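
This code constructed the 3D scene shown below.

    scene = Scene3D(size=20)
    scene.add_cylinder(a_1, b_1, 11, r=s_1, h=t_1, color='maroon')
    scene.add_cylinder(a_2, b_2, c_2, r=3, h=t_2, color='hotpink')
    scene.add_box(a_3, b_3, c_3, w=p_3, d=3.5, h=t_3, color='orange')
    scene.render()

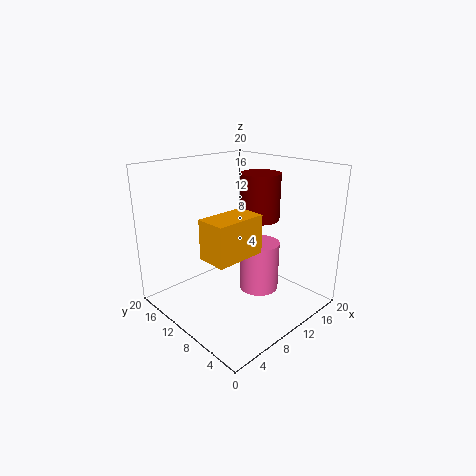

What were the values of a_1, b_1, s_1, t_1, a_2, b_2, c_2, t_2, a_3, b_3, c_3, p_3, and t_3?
a_1 = 16
b_1 = 11.5
s_1 = 3
t_1 = 7
a_2 = 14.5
b_2 = 10
c_2 = 0.5
t_2 = 7.5
a_3 = 0.5
b_3 = 2.5
c_3 = 11.5
p_3 = 6
t_3 = 4.5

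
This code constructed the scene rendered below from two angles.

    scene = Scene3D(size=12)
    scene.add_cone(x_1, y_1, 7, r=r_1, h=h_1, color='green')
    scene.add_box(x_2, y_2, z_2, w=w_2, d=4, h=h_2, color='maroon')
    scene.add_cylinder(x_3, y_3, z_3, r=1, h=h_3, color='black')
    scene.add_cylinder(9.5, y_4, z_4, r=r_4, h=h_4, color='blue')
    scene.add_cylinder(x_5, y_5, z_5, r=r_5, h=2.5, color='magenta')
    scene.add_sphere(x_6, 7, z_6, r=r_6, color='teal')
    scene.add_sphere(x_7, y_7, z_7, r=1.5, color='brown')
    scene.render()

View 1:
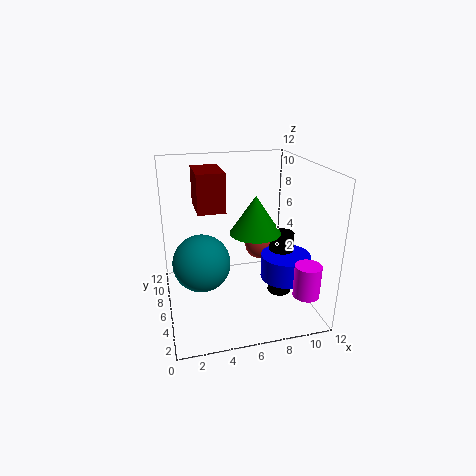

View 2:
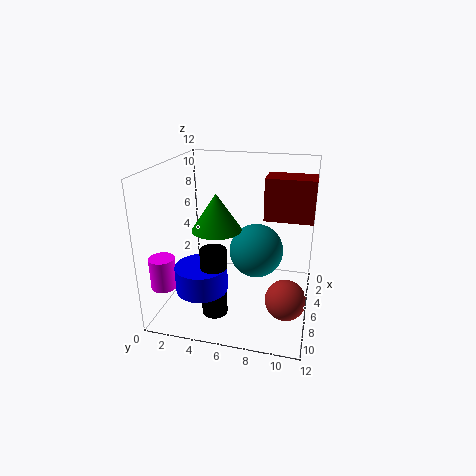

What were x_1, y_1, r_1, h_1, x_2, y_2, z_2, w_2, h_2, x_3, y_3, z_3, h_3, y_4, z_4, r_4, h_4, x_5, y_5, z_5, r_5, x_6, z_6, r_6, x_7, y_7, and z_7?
x_1 = 7, y_1 = 4.5, r_1 = 2, h_1 = 3, x_2 = 3, y_2 = 8, z_2 = 7.5, w_2 = 2.5, h_2 = 3.5, x_3 = 9.5, y_3 = 5, z_3 = 1, h_3 = 5.5, y_4 = 4, z_4 = 3, r_4 = 2, h_4 = 2, x_5 = 10, y_5 = 1, z_5 = 3, r_5 = 1, x_6 = 3, z_6 = 3.5, r_6 = 2.5, x_7 = 9.5, y_7 = 10.5, z_7 = 3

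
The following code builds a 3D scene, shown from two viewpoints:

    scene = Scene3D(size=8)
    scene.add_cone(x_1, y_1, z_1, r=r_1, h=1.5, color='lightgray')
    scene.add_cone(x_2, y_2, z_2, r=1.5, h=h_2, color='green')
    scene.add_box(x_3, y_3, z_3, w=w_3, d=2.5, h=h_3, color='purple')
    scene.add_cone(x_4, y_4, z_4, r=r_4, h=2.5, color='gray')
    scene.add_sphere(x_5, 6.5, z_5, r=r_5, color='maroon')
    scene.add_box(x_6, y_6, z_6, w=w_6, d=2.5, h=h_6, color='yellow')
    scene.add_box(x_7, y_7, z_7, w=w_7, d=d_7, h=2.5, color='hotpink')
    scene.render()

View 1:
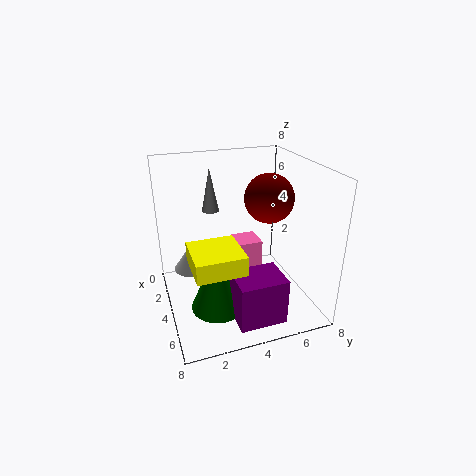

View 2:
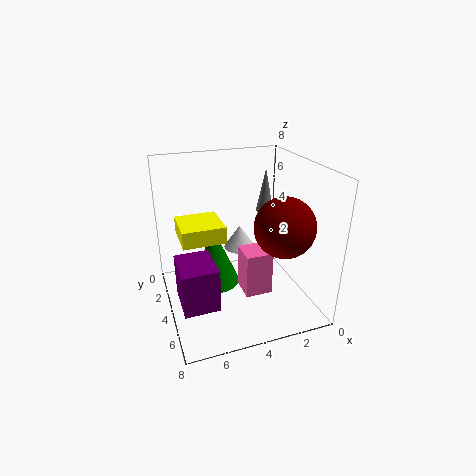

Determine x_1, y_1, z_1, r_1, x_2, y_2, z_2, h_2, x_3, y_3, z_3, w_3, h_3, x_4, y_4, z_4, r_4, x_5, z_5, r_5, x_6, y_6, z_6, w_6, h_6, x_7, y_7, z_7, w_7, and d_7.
x_1 = 3; y_1 = 1.5; z_1 = 2; r_1 = 1; x_2 = 5; y_2 = 2.5; z_2 = 0.5; h_2 = 3.5; x_3 = 5.5; y_3 = 3; z_3 = 0.5; w_3 = 2; h_3 = 2.5; x_4 = 2; y_4 = 3; z_4 = 5; r_4 = 0.5; x_5 = 2.5; z_5 = 5.5; r_5 = 1.5; x_6 = 4.5; y_6 = 1; z_6 = 3.5; w_6 = 2.5; h_6 = 1; x_7 = 2.5; y_7 = 4; z_7 = 1; w_7 = 1.5; d_7 = 1.5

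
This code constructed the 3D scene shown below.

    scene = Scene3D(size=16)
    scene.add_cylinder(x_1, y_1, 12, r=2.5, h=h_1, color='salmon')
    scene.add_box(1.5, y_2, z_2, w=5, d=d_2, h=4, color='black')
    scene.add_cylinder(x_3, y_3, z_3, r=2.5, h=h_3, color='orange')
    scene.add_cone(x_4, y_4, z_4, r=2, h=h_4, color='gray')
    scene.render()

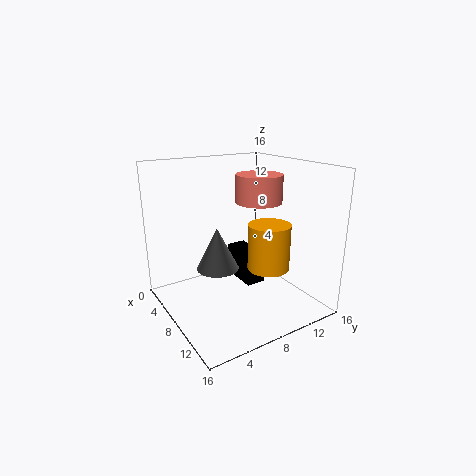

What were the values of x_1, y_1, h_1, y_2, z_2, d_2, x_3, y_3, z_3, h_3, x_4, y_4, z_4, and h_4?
x_1 = 9, y_1 = 10, h_1 = 3, y_2 = 10.5, z_2 = 0.5, d_2 = 2.5, x_3 = 8.5, y_3 = 12, z_3 = 3.5, h_3 = 5.5, x_4 = 11.5, y_4 = 3.5, z_4 = 7, h_4 = 4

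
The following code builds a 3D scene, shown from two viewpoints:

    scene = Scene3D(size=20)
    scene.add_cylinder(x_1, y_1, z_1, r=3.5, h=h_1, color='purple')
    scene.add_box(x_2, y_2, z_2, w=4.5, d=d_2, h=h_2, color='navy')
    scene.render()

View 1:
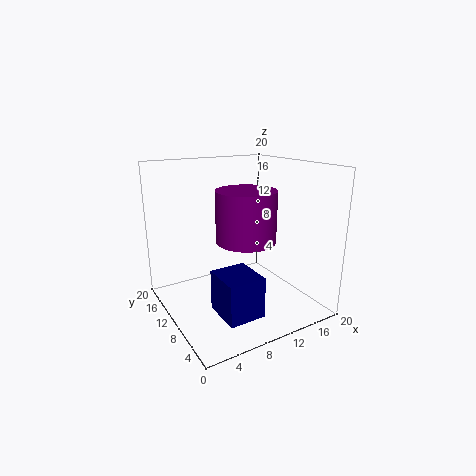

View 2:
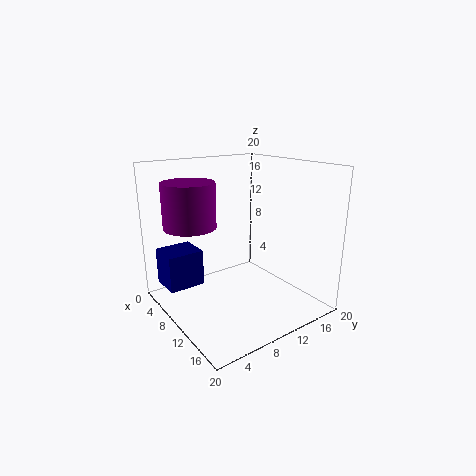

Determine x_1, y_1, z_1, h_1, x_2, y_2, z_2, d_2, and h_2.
x_1 = 7.5
y_1 = 4
z_1 = 12
h_1 = 6
x_2 = 3.5
y_2 = 0.5
z_2 = 3.5
d_2 = 5
h_2 = 5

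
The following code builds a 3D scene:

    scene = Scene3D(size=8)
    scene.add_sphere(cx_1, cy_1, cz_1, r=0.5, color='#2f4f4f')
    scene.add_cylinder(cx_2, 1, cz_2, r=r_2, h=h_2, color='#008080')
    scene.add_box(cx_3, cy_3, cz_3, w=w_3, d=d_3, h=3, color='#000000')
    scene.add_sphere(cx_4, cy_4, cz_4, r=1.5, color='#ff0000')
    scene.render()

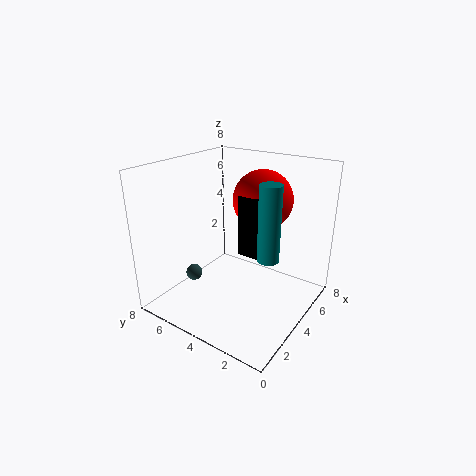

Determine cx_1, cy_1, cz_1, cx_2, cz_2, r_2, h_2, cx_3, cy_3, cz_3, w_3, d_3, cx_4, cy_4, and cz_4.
cx_1 = 3.5, cy_1 = 7, cz_1 = 1, cx_2 = 2, cz_2 = 4.5, r_2 = 0.5, h_2 = 3.5, cx_3 = 2.5, cy_3 = 1.5, cz_3 = 4, w_3 = 1.5, d_3 = 1.5, cx_4 = 4, cy_4 = 2.5, cz_4 = 6.5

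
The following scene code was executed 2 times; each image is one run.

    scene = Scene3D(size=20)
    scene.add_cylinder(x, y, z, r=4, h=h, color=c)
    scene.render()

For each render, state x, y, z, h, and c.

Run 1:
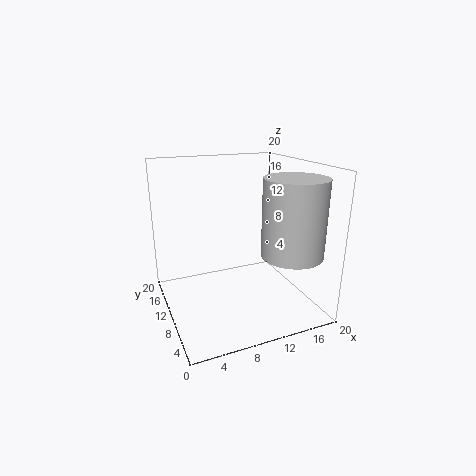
x = 15, y = 4, z = 9, h = 10, c = 'lightgray'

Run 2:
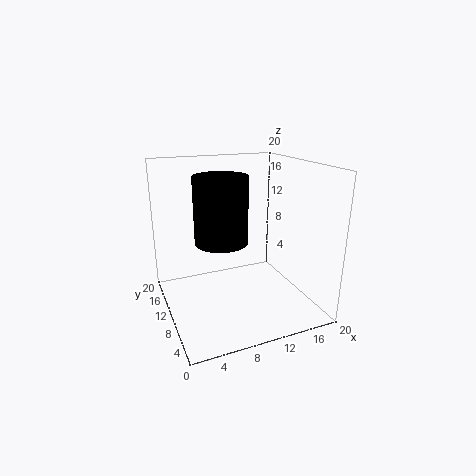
x = 9, y = 14, z = 8, h = 10, c = 'black'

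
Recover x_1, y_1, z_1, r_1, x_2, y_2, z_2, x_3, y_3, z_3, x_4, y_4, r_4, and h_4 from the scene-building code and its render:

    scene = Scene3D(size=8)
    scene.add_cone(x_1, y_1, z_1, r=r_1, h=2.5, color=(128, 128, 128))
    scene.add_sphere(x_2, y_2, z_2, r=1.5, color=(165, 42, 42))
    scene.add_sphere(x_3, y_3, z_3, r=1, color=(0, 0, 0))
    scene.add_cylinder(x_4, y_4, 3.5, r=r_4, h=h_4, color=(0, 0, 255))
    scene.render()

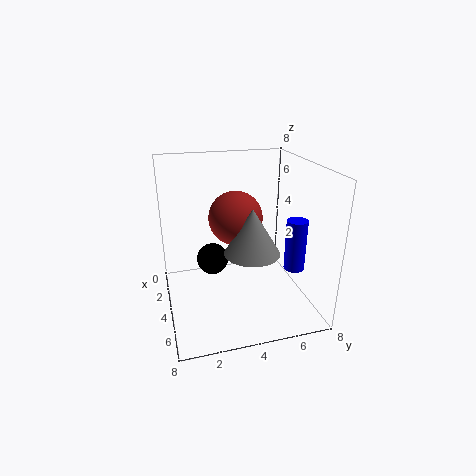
x_1 = 5
y_1 = 4.5
z_1 = 3.5
r_1 = 1.5
x_2 = 3.5
y_2 = 4
z_2 = 5
x_3 = 1.5
y_3 = 3
z_3 = 1.5
x_4 = 7
y_4 = 6
r_4 = 0.5
h_4 = 2.5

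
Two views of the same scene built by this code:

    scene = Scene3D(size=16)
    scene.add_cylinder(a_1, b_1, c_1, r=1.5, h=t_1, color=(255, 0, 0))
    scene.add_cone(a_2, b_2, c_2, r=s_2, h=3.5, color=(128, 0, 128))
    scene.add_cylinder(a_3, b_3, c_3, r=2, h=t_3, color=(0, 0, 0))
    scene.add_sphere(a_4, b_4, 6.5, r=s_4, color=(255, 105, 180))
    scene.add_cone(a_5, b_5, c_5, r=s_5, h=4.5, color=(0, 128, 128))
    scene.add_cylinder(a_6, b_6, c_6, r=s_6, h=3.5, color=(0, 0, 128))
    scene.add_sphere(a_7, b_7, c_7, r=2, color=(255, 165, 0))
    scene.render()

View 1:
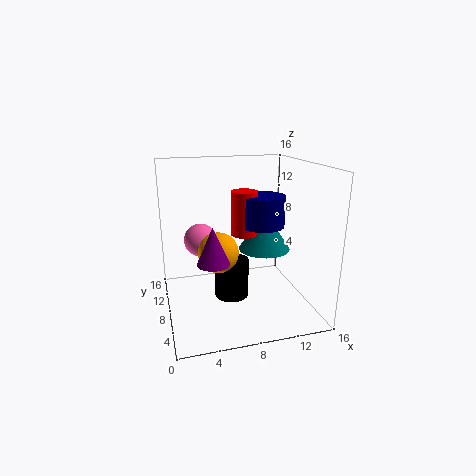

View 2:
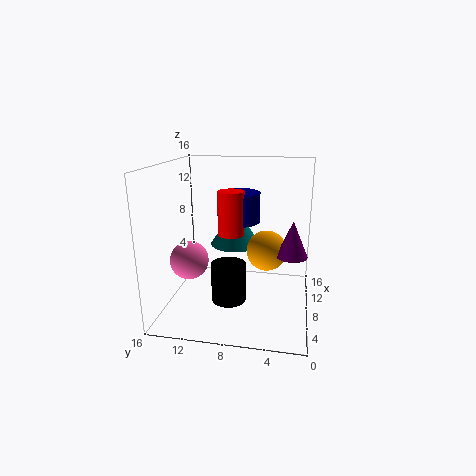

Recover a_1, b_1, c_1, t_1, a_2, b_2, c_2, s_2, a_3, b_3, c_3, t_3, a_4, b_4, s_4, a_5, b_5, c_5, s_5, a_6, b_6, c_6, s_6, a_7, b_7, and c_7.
a_1 = 9; b_1 = 9; c_1 = 8; t_1 = 5; a_2 = 4; b_2 = 2; c_2 = 8; s_2 = 1.5; a_3 = 7.5; b_3 = 9; c_3 = 0.5; t_3 = 4.5; a_4 = 4.5; b_4 = 12.5; s_4 = 2; a_5 = 11.5; b_5 = 9; c_5 = 6; s_5 = 3; a_6 = 11; b_6 = 8.5; c_6 = 9; s_6 = 2.5; a_7 = 5; b_7 = 4.5; c_7 = 8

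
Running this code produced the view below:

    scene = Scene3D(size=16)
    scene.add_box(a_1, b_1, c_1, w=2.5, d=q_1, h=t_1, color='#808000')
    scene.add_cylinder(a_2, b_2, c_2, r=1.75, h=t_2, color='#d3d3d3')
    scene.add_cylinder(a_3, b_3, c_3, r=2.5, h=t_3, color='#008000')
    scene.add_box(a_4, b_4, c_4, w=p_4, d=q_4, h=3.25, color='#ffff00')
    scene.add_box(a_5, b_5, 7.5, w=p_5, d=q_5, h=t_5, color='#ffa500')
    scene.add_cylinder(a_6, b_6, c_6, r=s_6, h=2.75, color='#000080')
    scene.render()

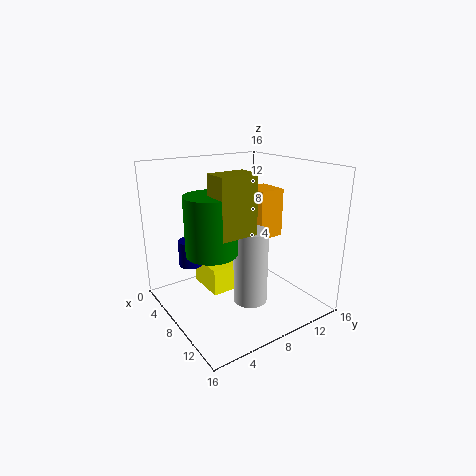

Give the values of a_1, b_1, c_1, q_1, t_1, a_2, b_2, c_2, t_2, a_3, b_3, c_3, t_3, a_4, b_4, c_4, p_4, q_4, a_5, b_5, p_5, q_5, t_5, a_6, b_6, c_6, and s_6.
a_1 = 10.5, b_1 = 3, c_1 = 10.25, q_1 = 3.75, t_1 = 5.75, a_2 = 11.75, b_2 = 7, c_2 = 2.5, t_2 = 7.75, a_3 = 10.5, b_3 = 3.25, c_3 = 8.25, t_3 = 5.75, a_4 = 1, b_4 = 6, c_4 = 0.25, p_4 = 5, q_4 = 4.5, a_5 = 5.5, b_5 = 10.5, p_5 = 3.5, q_5 = 3, t_5 = 5.5, a_6 = 6.75, b_6 = 2.75, c_6 = 5.75, s_6 = 1.25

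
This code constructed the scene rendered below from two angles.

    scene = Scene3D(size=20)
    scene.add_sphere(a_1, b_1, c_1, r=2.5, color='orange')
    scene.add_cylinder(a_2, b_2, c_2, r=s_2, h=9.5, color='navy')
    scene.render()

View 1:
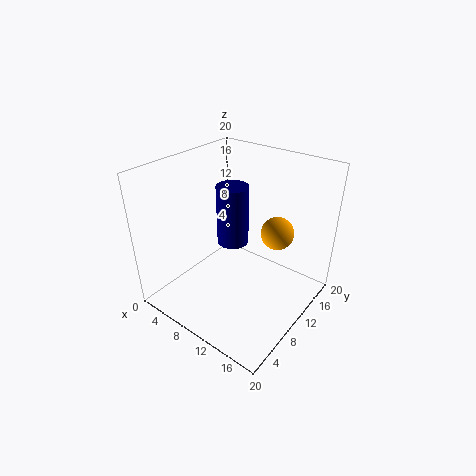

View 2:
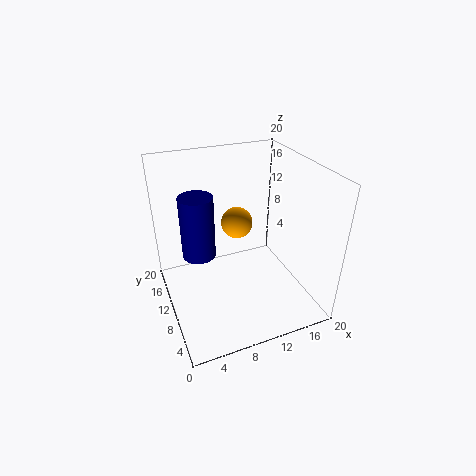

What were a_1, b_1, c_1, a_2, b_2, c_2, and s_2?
a_1 = 12.5, b_1 = 16.5, c_1 = 8.5, a_2 = 5.5, b_2 = 14.5, c_2 = 5.5, s_2 = 2.5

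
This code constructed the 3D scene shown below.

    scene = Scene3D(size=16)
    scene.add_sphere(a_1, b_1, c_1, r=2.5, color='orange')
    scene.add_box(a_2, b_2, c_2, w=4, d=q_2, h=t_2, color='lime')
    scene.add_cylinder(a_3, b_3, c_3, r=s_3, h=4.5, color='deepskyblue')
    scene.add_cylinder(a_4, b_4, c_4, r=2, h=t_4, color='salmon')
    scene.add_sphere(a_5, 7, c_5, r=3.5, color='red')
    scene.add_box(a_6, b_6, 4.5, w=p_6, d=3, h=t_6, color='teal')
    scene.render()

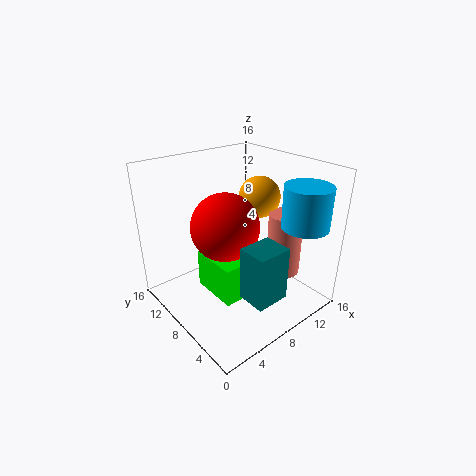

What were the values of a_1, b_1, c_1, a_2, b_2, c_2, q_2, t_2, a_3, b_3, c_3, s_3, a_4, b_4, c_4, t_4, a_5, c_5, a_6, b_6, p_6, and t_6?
a_1 = 13, b_1 = 10, c_1 = 11, a_2 = 3, b_2 = 3.5, c_2 = 4, q_2 = 5, t_2 = 4, a_3 = 12.5, b_3 = 2.5, c_3 = 10, s_3 = 2.5, a_4 = 13.5, b_4 = 6, c_4 = 2.5, t_4 = 7.5, a_5 = 5.5, c_5 = 10.5, a_6 = 4.5, b_6 = 0.5, p_6 = 3.5, t_6 = 5.5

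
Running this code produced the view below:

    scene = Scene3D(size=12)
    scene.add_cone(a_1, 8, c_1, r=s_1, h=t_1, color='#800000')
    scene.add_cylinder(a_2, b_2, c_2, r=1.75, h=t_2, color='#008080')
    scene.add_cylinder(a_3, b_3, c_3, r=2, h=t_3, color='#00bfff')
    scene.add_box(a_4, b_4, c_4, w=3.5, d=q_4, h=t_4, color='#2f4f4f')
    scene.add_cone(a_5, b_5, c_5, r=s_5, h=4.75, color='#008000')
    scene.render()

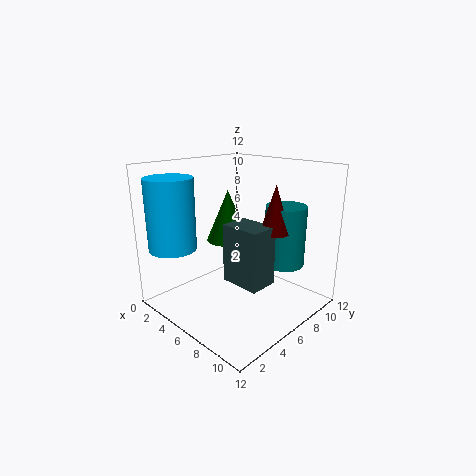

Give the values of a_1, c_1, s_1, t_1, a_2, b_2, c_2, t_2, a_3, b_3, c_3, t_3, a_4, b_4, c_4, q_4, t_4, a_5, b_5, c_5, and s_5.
a_1 = 8.25
c_1 = 6.5
s_1 = 1.25
t_1 = 4
a_2 = 8.25
b_2 = 9.5
c_2 = 3.25
t_2 = 5.25
a_3 = 2
b_3 = 2.25
c_3 = 5
t_3 = 6
a_4 = 5.25
b_4 = 5
c_4 = 2.25
q_4 = 2.5
t_4 = 5
a_5 = 2.75
b_5 = 8
c_5 = 4.5
s_5 = 2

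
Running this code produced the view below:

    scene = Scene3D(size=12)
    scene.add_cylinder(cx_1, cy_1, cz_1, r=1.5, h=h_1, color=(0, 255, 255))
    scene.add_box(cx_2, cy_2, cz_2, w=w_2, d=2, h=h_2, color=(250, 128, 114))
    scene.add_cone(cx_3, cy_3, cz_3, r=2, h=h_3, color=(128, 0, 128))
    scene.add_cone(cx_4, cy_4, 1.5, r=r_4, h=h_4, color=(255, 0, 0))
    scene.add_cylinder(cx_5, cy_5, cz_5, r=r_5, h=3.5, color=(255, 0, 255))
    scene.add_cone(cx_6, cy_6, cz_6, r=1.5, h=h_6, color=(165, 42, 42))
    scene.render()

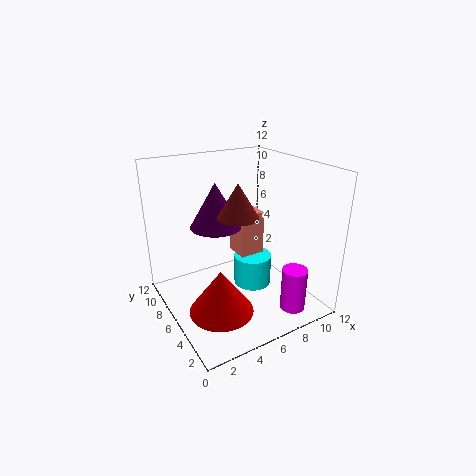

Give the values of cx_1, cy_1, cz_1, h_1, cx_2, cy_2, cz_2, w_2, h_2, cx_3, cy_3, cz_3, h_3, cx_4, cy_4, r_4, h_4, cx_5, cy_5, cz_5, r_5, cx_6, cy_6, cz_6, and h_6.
cx_1 = 6.5
cy_1 = 4.5
cz_1 = 2.5
h_1 = 2.5
cx_2 = 5.5
cy_2 = 4.5
cz_2 = 5
w_2 = 2
h_2 = 3.5
cx_3 = 4
cy_3 = 6
cz_3 = 7.5
h_3 = 3.5
cx_4 = 3
cy_4 = 3.5
r_4 = 2.5
h_4 = 3.5
cx_5 = 8.5
cy_5 = 1.5
cz_5 = 1
r_5 = 1
cx_6 = 4.5
cy_6 = 3.5
cz_6 = 9
h_6 = 2.5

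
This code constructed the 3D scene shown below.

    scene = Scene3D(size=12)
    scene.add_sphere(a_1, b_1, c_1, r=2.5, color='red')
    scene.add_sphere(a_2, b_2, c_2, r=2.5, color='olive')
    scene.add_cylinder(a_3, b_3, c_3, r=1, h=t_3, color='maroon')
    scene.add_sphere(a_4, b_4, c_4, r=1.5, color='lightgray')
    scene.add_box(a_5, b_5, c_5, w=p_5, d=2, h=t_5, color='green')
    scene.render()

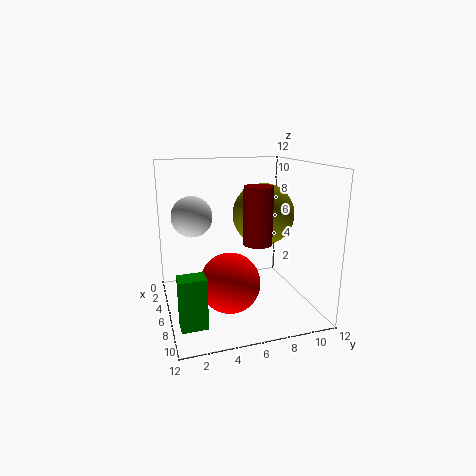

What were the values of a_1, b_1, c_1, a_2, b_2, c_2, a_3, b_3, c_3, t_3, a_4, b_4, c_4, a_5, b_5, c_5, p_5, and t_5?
a_1 = 7, b_1 = 5, c_1 = 2.5, a_2 = 6.5, b_2 = 8, c_2 = 8, a_3 = 10.5, b_3 = 6, c_3 = 7, t_3 = 4, a_4 = 7.5, b_4 = 2, c_4 = 8.5, a_5 = 8.5, b_5 = 0.5, c_5 = 0.5, p_5 = 1.5, t_5 = 4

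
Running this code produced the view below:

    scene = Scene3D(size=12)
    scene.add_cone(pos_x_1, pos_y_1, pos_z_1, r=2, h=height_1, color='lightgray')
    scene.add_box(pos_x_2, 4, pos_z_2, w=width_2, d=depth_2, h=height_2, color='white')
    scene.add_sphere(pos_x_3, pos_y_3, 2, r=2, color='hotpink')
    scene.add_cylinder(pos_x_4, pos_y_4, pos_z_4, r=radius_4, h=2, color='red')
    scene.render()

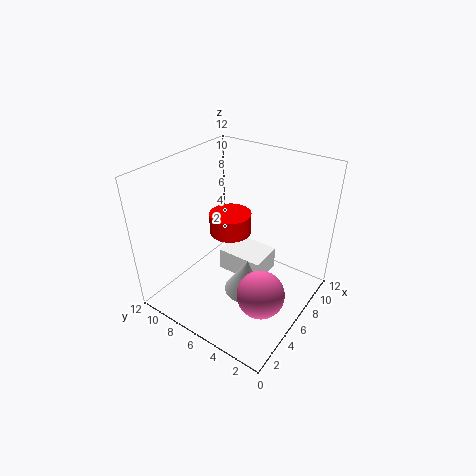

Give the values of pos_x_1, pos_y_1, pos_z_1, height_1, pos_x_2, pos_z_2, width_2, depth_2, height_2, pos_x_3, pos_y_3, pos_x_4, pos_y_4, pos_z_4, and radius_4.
pos_x_1 = 6; pos_y_1 = 5; pos_z_1 = 1; height_1 = 3; pos_x_2 = 6; pos_z_2 = 2; width_2 = 3; depth_2 = 4; height_2 = 2; pos_x_3 = 5; pos_y_3 = 3; pos_x_4 = 9; pos_y_4 = 9; pos_z_4 = 4; radius_4 = 2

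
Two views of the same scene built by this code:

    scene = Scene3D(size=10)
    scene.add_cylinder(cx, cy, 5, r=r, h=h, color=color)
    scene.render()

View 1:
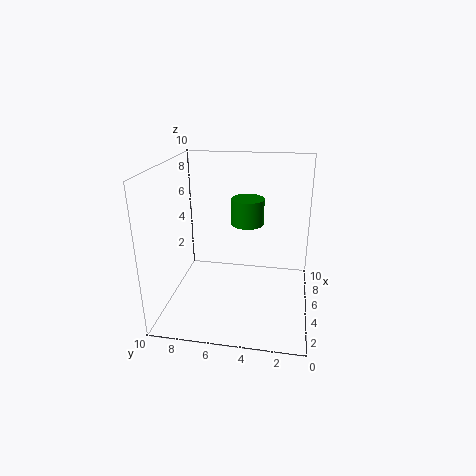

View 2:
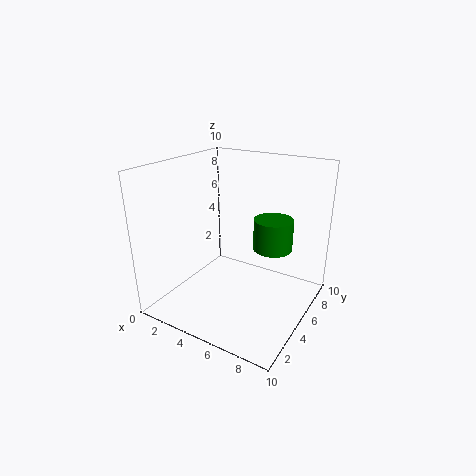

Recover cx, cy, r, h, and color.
cx = 7.75; cy = 4.75; r = 1.25; h = 2; color = 'green'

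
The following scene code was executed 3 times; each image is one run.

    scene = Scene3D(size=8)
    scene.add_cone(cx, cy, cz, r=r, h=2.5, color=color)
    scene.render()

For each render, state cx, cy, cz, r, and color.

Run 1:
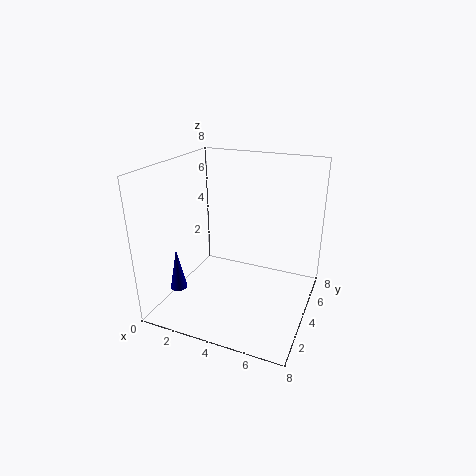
cx = 0.5
cy = 3
cz = 0.5
r = 0.5
color = 'navy'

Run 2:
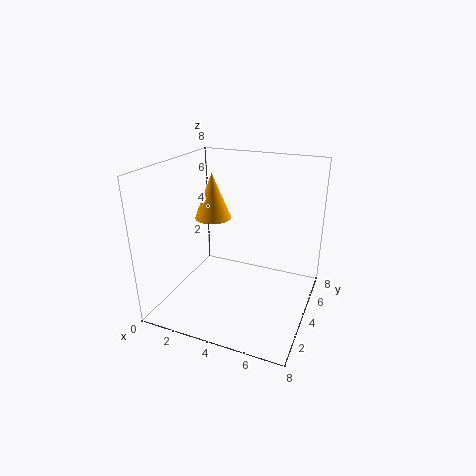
cx = 2.5
cy = 4
cz = 5
r = 1
color = 'orange'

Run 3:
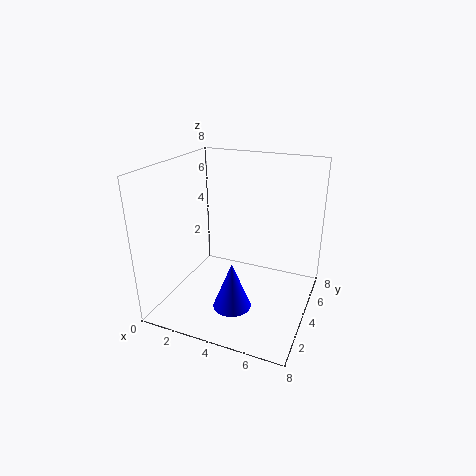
cx = 4.5
cy = 2
cz = 1
r = 1
color = 'blue'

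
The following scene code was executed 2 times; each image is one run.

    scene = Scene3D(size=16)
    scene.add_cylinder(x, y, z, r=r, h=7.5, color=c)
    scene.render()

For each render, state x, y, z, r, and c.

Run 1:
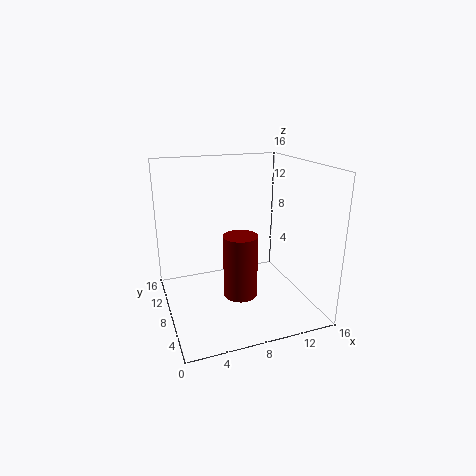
x = 8.5; y = 8.5; z = 0.5; r = 2; c = 'maroon'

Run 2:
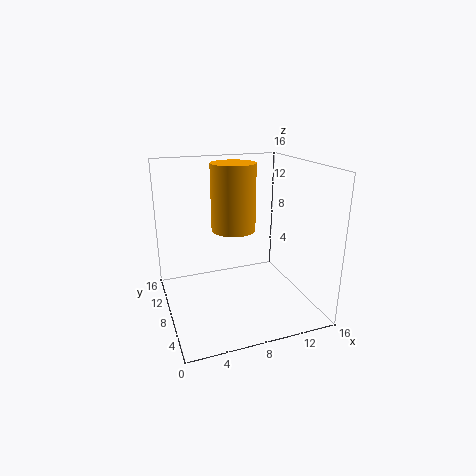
x = 8; y = 9.5; z = 8.5; r = 2.5; c = 'orange'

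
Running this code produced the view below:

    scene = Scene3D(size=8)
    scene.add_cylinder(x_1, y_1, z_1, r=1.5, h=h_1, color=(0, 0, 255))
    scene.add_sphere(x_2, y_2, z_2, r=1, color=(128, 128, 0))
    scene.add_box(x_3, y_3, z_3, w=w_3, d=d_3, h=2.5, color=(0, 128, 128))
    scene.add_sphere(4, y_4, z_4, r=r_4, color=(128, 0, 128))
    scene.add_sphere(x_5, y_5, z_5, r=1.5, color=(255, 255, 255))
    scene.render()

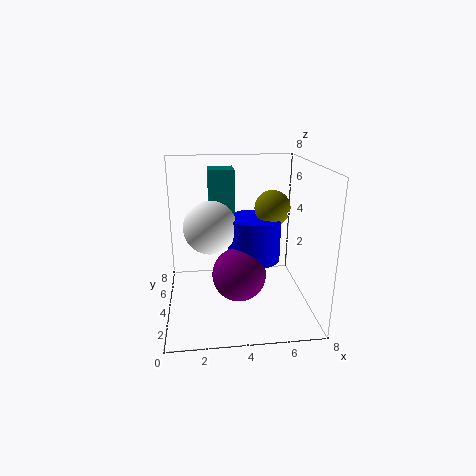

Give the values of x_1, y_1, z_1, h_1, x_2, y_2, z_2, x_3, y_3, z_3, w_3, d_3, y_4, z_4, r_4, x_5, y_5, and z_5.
x_1 = 5
y_1 = 4.5
z_1 = 2.5
h_1 = 2.5
x_2 = 6
y_2 = 4.5
z_2 = 5.5
x_3 = 2.5
y_3 = 5.5
z_3 = 5
w_3 = 1.5
d_3 = 1.5
y_4 = 3.5
z_4 = 2
r_4 = 1.5
x_5 = 2.5
y_5 = 4.5
z_5 = 4.5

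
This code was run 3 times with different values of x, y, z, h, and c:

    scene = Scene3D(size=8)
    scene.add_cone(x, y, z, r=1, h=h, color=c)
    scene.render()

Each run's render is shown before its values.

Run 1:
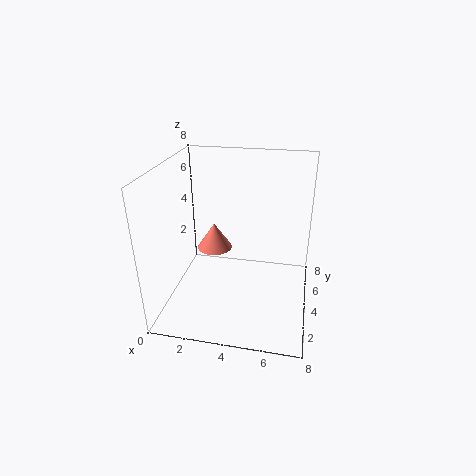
x = 2.5
y = 4.5
z = 3
h = 1.5
c = 'salmon'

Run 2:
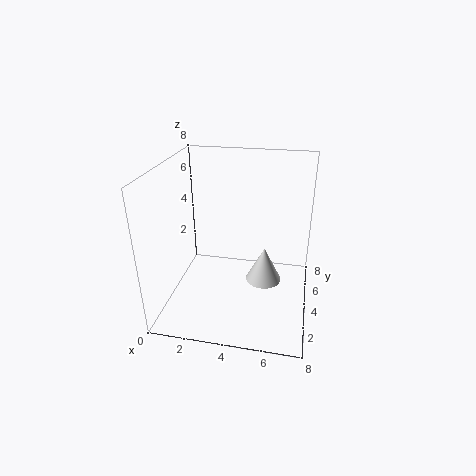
x = 5.5
y = 4
z = 1.5
h = 2
c = 'lightgray'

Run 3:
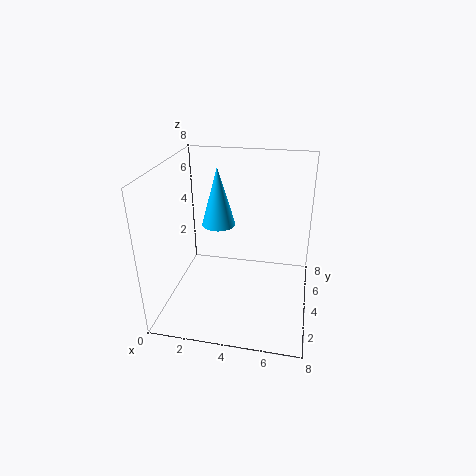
x = 2.5
y = 5.5
z = 4
h = 3.5
c = 'deepskyblue'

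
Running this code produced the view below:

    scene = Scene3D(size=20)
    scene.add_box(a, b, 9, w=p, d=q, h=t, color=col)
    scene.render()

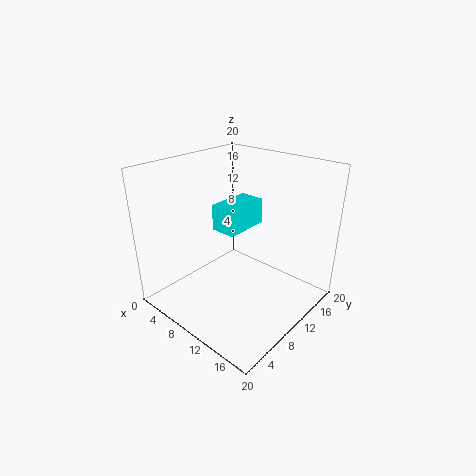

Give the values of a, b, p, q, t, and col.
a = 4; b = 11; p = 4; q = 7; t = 4; col = 'cyan'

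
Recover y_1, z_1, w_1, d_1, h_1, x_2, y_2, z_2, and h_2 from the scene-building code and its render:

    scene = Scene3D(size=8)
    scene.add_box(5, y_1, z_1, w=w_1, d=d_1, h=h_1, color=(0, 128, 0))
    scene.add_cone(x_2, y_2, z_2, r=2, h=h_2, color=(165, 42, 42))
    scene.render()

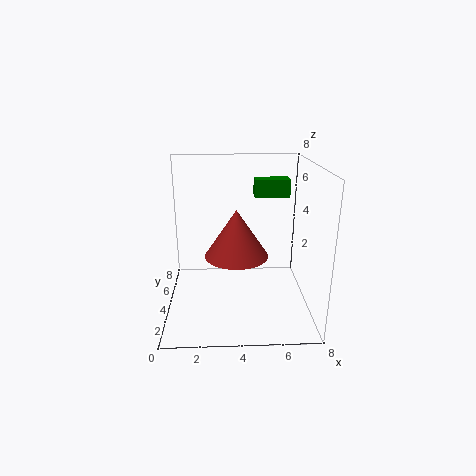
y_1 = 5, z_1 = 6, w_1 = 2, d_1 = 1, h_1 = 1, x_2 = 4, y_2 = 6, z_2 = 2, h_2 = 3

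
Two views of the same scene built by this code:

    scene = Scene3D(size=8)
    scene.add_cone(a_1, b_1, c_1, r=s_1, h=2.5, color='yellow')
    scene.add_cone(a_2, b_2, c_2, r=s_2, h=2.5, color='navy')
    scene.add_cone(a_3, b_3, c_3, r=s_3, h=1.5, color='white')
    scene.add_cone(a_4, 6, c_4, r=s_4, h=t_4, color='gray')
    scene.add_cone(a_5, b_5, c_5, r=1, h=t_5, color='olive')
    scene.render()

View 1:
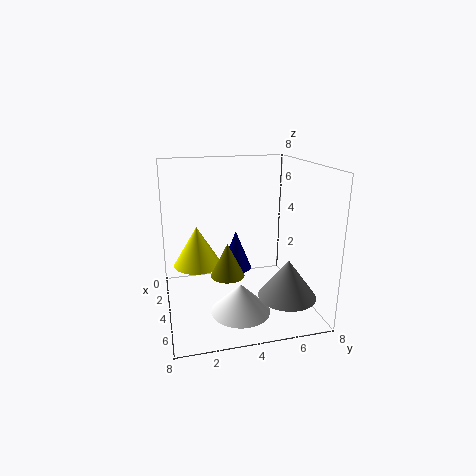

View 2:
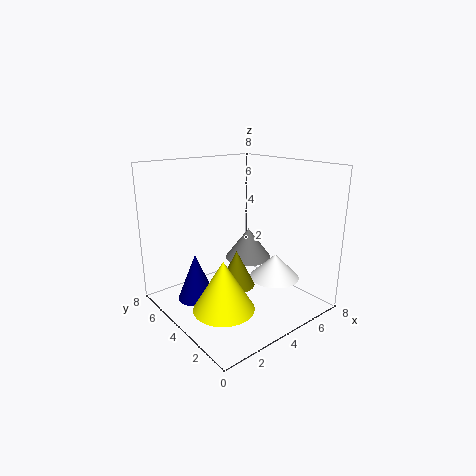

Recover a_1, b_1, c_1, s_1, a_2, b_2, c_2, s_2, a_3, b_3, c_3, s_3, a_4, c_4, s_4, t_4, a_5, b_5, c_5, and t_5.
a_1 = 1.5, b_1 = 2, c_1 = 1.5, s_1 = 1.5, a_2 = 1.5, b_2 = 4.5, c_2 = 1, s_2 = 1, a_3 = 6.5, b_3 = 3.5, c_3 = 1, s_3 = 1.5, a_4 = 6.5, c_4 = 1.5, s_4 = 1.5, t_4 = 2, a_5 = 3.5, b_5 = 3.5, c_5 = 1.5, t_5 = 2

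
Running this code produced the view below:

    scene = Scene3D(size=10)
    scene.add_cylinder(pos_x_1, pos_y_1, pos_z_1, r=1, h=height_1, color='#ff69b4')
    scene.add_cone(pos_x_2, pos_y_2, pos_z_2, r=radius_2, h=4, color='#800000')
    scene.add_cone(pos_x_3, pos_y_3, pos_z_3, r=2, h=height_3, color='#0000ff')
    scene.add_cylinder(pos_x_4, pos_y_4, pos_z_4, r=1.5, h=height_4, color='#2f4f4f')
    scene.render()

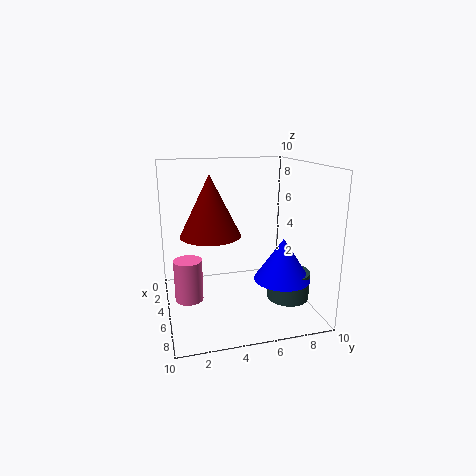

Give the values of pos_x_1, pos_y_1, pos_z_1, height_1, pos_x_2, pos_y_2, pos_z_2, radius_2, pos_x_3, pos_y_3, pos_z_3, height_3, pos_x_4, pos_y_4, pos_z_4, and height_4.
pos_x_1 = 4.5
pos_y_1 = 1.5
pos_z_1 = 0.5
height_1 = 3
pos_x_2 = 5.5
pos_y_2 = 3
pos_z_2 = 5.5
radius_2 = 2
pos_x_3 = 6
pos_y_3 = 8
pos_z_3 = 2
height_3 = 3
pos_x_4 = 6
pos_y_4 = 8.5
pos_z_4 = 0.5
height_4 = 2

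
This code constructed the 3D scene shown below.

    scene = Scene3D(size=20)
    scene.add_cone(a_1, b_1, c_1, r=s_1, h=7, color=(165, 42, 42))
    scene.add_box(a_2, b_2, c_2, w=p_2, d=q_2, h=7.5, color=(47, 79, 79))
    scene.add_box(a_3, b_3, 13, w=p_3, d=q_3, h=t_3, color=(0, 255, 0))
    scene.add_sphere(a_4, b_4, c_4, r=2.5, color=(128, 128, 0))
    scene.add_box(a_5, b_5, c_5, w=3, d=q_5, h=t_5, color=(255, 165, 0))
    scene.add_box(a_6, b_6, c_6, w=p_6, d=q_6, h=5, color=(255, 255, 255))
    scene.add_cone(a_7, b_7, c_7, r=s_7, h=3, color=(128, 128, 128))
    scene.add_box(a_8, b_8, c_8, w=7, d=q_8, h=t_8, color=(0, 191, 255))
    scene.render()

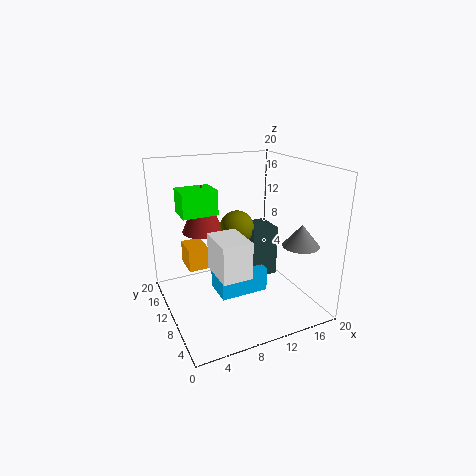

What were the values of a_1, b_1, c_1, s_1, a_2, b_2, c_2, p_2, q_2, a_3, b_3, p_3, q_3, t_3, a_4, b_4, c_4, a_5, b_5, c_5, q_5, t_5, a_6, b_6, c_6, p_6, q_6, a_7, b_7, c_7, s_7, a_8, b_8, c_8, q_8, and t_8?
a_1 = 6.5; b_1 = 14.5; c_1 = 10; s_1 = 3; a_2 = 12.5; b_2 = 10; c_2 = 3; p_2 = 4; q_2 = 4.5; a_3 = 3; b_3 = 12; p_3 = 5; q_3 = 4; t_3 = 3.5; a_4 = 11; b_4 = 12.5; c_4 = 10.5; a_5 = 4; b_5 = 14; c_5 = 4; q_5 = 4; t_5 = 3.5; a_6 = 5.5; b_6 = 4.5; c_6 = 6.5; p_6 = 4; q_6 = 5.5; a_7 = 17; b_7 = 5; c_7 = 9.5; s_7 = 2.5; a_8 = 7; b_8 = 8.5; c_8 = 1.5; q_8 = 4.5; t_8 = 3.5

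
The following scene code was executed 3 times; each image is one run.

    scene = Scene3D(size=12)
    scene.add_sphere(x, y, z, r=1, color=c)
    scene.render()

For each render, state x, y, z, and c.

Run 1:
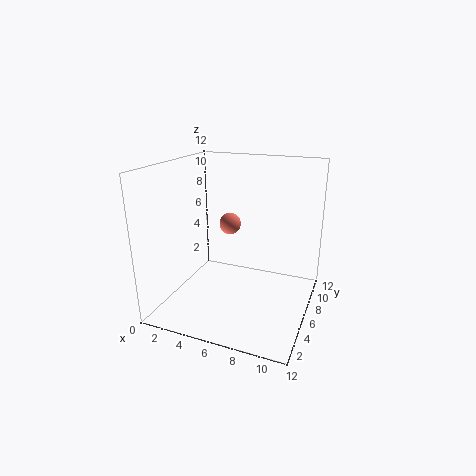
x = 4; y = 9; z = 6; c = 'salmon'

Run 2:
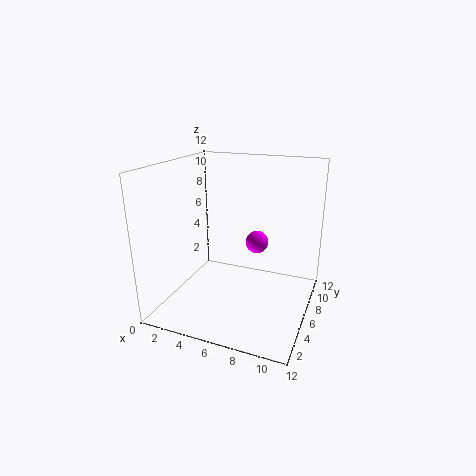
x = 7; y = 8; z = 5; c = 'magenta'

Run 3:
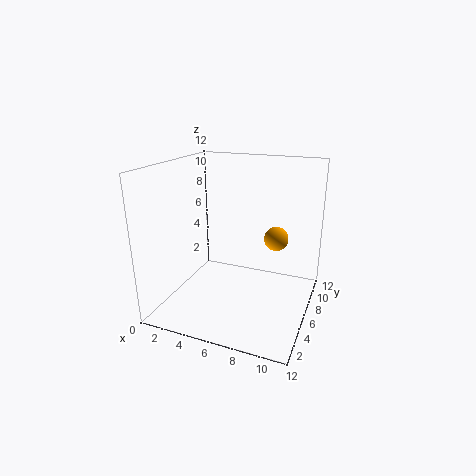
x = 9; y = 7; z = 6; c = 'orange'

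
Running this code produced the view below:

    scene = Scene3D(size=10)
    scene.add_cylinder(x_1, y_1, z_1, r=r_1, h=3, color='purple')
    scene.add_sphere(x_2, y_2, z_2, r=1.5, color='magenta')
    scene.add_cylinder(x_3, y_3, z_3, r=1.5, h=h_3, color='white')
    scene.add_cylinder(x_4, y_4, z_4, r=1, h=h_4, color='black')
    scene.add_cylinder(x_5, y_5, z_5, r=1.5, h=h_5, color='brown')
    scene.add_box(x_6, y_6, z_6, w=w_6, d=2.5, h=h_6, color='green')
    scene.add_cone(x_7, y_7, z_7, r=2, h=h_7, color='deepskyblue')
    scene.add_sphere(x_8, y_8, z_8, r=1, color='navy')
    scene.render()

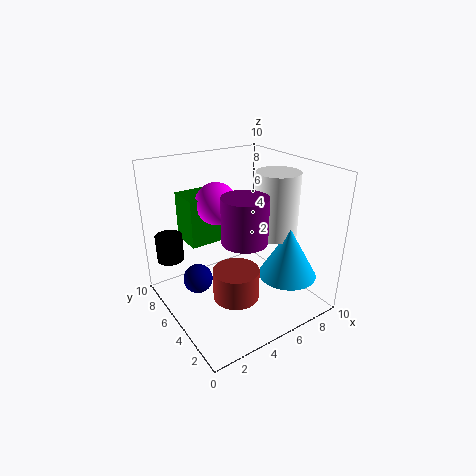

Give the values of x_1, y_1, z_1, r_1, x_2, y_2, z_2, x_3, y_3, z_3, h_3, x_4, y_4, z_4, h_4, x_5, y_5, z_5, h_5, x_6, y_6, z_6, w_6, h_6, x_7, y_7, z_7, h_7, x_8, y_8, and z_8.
x_1 = 4.5; y_1 = 3.5; z_1 = 5.5; r_1 = 1.5; x_2 = 4.5; y_2 = 7; z_2 = 7; x_3 = 7.5; y_3 = 4; z_3 = 5; h_3 = 4.5; x_4 = 1.5; y_4 = 9; z_4 = 2.5; h_4 = 2; x_5 = 3.5; y_5 = 3; z_5 = 2; h_5 = 2; x_6 = 2.5; y_6 = 7; z_6 = 4; w_6 = 3.5; h_6 = 3.5; x_7 = 7.5; y_7 = 2.5; z_7 = 2.5; h_7 = 3.5; x_8 = 2; y_8 = 5.5; z_8 = 2.5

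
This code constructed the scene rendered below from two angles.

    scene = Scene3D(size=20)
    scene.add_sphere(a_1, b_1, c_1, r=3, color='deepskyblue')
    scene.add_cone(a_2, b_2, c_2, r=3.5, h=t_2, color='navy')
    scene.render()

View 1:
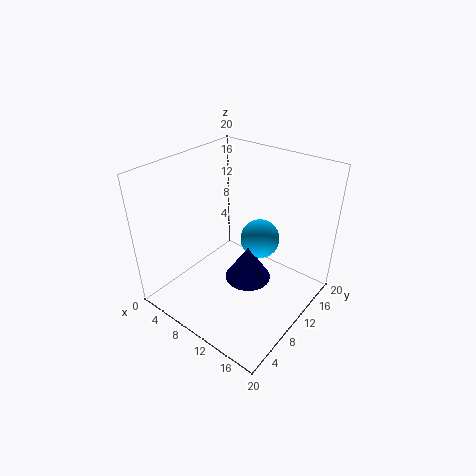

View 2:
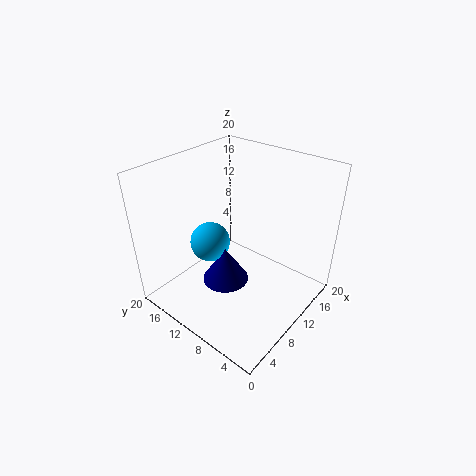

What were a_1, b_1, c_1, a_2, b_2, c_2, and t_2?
a_1 = 10, b_1 = 15.5, c_1 = 7, a_2 = 10, b_2 = 12.5, c_2 = 1.5, t_2 = 5.5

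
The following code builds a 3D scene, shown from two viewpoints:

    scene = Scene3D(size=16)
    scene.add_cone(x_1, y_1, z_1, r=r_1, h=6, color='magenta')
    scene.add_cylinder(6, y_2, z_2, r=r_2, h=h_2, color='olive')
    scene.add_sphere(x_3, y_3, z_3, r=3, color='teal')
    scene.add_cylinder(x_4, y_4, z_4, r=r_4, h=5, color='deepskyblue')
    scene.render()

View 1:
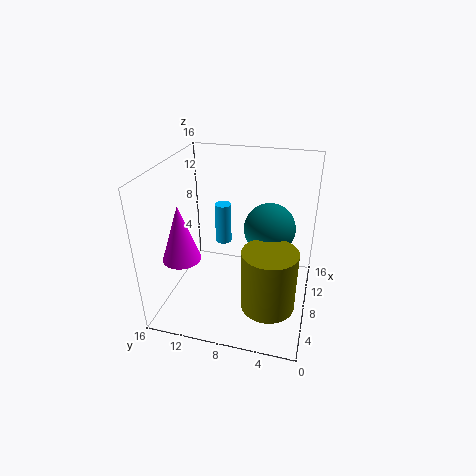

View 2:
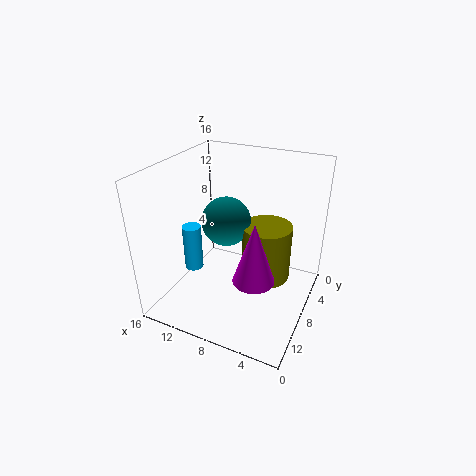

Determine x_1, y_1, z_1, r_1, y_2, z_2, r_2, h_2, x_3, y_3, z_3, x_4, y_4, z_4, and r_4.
x_1 = 4
y_1 = 13
z_1 = 7
r_1 = 2
y_2 = 4
z_2 = 1
r_2 = 3
h_2 = 7
x_3 = 11
y_3 = 5
z_3 = 8
x_4 = 12
y_4 = 11
z_4 = 5
r_4 = 1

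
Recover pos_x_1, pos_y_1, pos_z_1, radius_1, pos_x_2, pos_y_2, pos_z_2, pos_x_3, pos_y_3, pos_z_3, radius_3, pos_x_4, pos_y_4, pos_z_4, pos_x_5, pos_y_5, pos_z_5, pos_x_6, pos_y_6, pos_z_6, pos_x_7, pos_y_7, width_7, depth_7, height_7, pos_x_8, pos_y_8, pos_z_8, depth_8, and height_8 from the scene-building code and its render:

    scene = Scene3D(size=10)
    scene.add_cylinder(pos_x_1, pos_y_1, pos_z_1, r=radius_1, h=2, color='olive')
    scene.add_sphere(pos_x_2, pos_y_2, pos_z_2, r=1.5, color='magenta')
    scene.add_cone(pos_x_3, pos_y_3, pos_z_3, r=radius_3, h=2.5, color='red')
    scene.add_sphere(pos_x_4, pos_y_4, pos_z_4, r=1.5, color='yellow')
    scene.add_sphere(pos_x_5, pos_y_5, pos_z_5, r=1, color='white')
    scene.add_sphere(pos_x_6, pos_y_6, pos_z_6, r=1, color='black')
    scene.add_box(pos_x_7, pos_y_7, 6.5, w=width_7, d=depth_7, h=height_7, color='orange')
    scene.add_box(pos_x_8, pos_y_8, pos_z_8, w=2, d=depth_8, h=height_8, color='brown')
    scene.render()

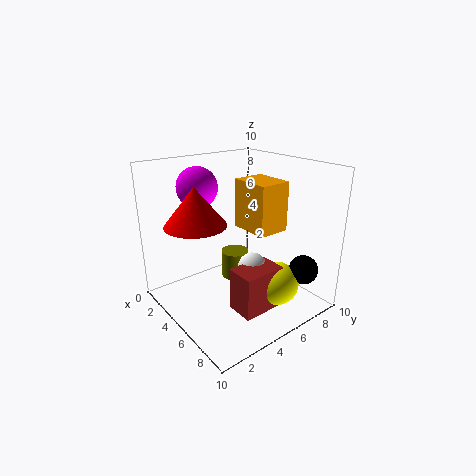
pos_x_1 = 4
pos_y_1 = 5.5
pos_z_1 = 1.5
radius_1 = 1
pos_x_2 = 1.5
pos_y_2 = 4
pos_z_2 = 8
pos_x_3 = 4.5
pos_y_3 = 2
pos_z_3 = 6.5
radius_3 = 2
pos_x_4 = 7.5
pos_y_4 = 6.5
pos_z_4 = 2
pos_x_5 = 6
pos_y_5 = 5.5
pos_z_5 = 3
pos_x_6 = 8.5
pos_y_6 = 8
pos_z_6 = 3
pos_x_7 = 6
pos_y_7 = 4
width_7 = 2.5
depth_7 = 2
height_7 = 3
pos_x_8 = 6
pos_y_8 = 3.5
pos_z_8 = 0.5
depth_8 = 3
height_8 = 3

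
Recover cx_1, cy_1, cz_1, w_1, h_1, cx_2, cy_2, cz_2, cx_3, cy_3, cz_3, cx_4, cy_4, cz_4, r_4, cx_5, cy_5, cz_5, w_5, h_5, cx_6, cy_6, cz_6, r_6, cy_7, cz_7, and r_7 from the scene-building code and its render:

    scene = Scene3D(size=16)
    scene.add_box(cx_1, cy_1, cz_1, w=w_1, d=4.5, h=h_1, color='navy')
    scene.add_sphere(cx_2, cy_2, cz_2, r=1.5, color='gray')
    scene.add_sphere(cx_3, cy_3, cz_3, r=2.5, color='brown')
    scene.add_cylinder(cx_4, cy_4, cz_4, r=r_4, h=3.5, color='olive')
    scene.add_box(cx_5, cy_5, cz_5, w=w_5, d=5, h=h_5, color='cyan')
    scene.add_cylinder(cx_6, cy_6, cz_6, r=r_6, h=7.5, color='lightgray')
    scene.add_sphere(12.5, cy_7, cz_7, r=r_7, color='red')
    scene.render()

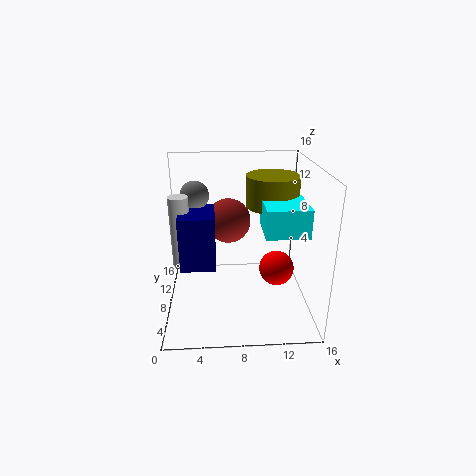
cx_1 = 2; cy_1 = 3.5; cz_1 = 6.5; w_1 = 3.5; h_1 = 5.5; cx_2 = 3.5; cy_2 = 8; cz_2 = 13; cx_3 = 7; cy_3 = 9.5; cz_3 = 9.5; cx_4 = 12; cy_4 = 10; cz_4 = 11; r_4 = 3; cx_5 = 10.5; cy_5 = 4; cz_5 = 9.5; w_5 = 4.5; h_5 = 3; cx_6 = 2; cy_6 = 6; cz_6 = 6; r_6 = 1; cy_7 = 8; cz_7 = 4; r_7 = 2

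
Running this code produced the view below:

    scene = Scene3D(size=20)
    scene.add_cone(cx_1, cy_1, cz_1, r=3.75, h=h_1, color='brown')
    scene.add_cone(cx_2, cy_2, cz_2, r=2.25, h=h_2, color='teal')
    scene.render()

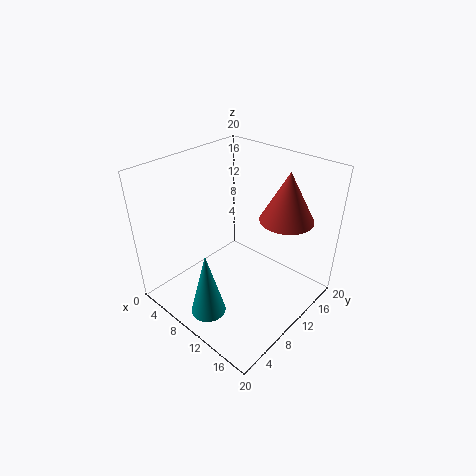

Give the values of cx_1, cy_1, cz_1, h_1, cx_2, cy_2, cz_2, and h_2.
cx_1 = 14.25; cy_1 = 15.25; cz_1 = 12.25; h_1 = 7; cx_2 = 11.5; cy_2 = 2.5; cz_2 = 3; h_2 = 8.75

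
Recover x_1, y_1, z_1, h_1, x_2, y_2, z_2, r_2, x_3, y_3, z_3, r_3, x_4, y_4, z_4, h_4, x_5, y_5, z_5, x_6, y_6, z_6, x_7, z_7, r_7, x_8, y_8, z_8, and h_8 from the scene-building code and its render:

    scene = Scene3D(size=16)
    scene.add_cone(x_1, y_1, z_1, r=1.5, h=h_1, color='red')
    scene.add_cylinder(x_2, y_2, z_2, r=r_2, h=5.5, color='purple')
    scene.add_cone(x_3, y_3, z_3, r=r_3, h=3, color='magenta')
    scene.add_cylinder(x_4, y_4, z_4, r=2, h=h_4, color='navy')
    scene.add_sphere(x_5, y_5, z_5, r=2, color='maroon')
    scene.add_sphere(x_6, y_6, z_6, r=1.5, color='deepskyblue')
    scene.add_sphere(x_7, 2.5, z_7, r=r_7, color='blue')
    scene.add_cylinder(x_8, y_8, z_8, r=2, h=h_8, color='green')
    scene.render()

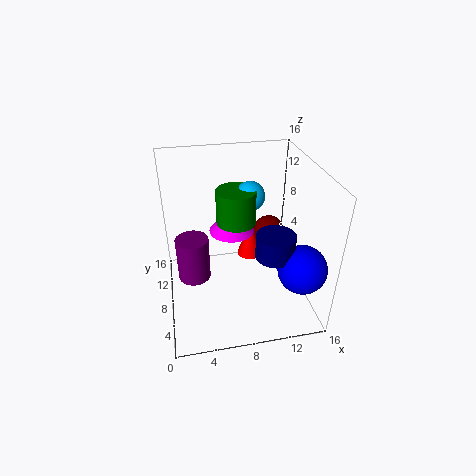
x_1 = 10, y_1 = 10.5, z_1 = 4, h_1 = 4.5, x_2 = 3, y_2 = 11, z_2 = 1, r_2 = 2, x_3 = 7.5, y_3 = 9, z_3 = 8.5, r_3 = 2.5, x_4 = 11, y_4 = 4, z_4 = 8, h_4 = 2.5, x_5 = 13, y_5 = 12.5, z_5 = 5.5, x_6 = 9, y_6 = 7, z_6 = 13.5, x_7 = 13.5, z_7 = 7, r_7 = 2.5, x_8 = 7.5, y_8 = 6.5, z_8 = 11, h_8 = 3.5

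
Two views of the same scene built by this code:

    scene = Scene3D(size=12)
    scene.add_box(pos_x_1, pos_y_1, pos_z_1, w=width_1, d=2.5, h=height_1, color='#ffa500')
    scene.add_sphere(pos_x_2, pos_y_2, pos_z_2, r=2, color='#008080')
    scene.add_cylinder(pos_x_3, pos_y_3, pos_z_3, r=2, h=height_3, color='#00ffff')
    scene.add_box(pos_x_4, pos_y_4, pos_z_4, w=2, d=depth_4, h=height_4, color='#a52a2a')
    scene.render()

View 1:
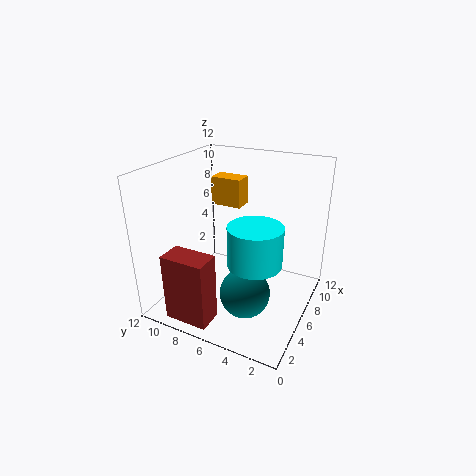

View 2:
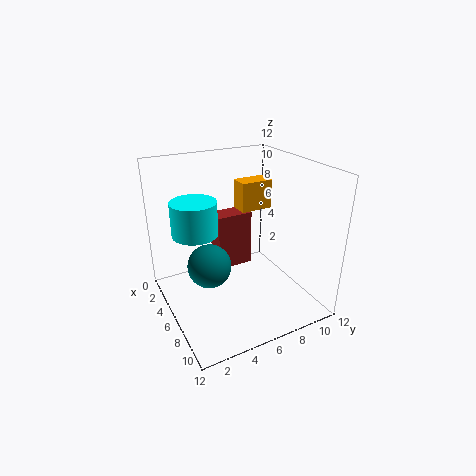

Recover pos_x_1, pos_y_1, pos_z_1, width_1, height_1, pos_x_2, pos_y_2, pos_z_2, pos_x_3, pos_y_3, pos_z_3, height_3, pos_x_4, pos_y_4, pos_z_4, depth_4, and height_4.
pos_x_1 = 5.75; pos_y_1 = 5.75; pos_z_1 = 8.75; width_1 = 1.5; height_1 = 2.25; pos_x_2 = 3.75; pos_y_2 = 4.25; pos_z_2 = 2.5; pos_x_3 = 3.25; pos_y_3 = 3.25; pos_z_3 = 5.75; height_3 = 3; pos_x_4 = 0.25; pos_y_4 = 6; pos_z_4 = 0.75; depth_4 = 3.5; height_4 = 5.5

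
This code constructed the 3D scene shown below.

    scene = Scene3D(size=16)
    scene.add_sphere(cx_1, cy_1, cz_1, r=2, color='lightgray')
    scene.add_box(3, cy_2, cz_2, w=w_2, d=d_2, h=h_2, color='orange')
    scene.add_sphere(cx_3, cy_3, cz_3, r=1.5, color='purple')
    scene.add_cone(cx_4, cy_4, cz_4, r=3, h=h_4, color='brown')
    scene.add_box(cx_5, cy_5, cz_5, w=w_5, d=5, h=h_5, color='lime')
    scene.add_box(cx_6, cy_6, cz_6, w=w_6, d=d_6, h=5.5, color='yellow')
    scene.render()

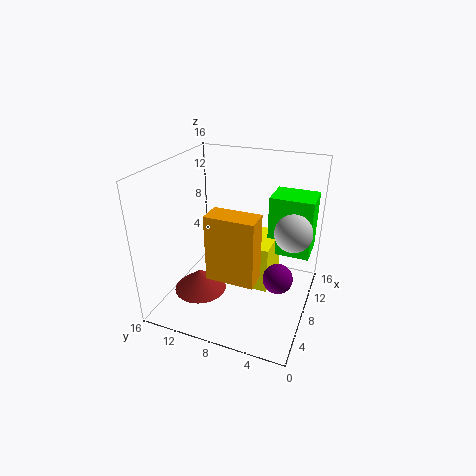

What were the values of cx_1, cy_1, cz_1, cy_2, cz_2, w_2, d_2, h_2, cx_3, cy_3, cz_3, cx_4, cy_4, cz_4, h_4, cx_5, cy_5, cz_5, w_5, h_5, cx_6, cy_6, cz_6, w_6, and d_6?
cx_1 = 8.5, cy_1 = 2, cz_1 = 9.5, cy_2 = 4.5, cz_2 = 5.5, w_2 = 2.5, d_2 = 5, h_2 = 7, cx_3 = 5, cy_3 = 2.5, cz_3 = 6, cx_4 = 6, cy_4 = 12, cz_4 = 1.5, h_4 = 2.5, cx_5 = 11, cy_5 = 0.5, cz_5 = 5, w_5 = 4, h_5 = 7, cx_6 = 8, cy_6 = 4.5, cz_6 = 1.5, w_6 = 5.5, d_6 = 2.5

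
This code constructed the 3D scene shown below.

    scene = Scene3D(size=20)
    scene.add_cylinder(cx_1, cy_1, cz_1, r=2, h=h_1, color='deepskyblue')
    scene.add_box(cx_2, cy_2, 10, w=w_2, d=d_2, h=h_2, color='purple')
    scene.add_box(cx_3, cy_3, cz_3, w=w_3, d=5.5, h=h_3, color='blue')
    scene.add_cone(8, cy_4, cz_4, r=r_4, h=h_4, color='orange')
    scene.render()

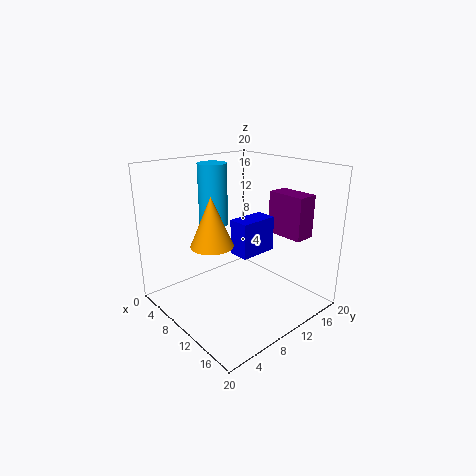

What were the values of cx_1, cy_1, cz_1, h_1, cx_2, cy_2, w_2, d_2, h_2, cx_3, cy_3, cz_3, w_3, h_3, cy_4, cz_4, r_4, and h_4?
cx_1 = 6.5; cy_1 = 8.5; cz_1 = 11.5; h_1 = 8.5; cx_2 = 11; cy_2 = 15; w_2 = 5.5; d_2 = 3; h_2 = 6; cx_3 = 9; cy_3 = 9.5; cz_3 = 7.5; w_3 = 3; h_3 = 5; cy_4 = 7; cz_4 = 9; r_4 = 3; h_4 = 7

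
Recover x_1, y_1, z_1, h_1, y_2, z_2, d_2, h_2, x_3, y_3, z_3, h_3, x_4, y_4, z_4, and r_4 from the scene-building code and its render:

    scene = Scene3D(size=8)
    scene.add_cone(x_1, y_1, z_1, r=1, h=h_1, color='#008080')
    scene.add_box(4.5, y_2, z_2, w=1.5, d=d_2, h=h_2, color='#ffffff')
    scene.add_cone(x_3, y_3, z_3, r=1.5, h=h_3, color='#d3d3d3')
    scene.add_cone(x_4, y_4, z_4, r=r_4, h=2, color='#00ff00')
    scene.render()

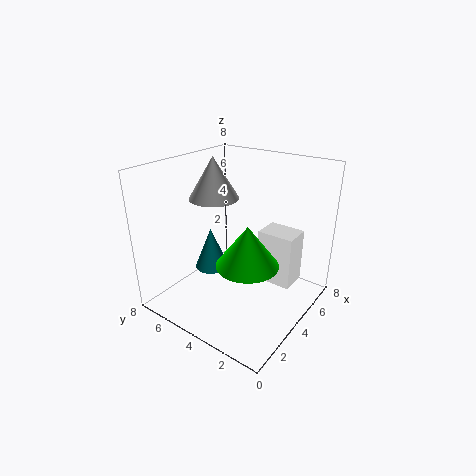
x_1 = 4
y_1 = 6
z_1 = 1.5
h_1 = 2.5
y_2 = 1
z_2 = 1.5
d_2 = 2
h_2 = 3
x_3 = 5
y_3 = 6.5
z_3 = 5.5
h_3 = 2.5
x_4 = 2
y_4 = 2
z_4 = 4
r_4 = 1.5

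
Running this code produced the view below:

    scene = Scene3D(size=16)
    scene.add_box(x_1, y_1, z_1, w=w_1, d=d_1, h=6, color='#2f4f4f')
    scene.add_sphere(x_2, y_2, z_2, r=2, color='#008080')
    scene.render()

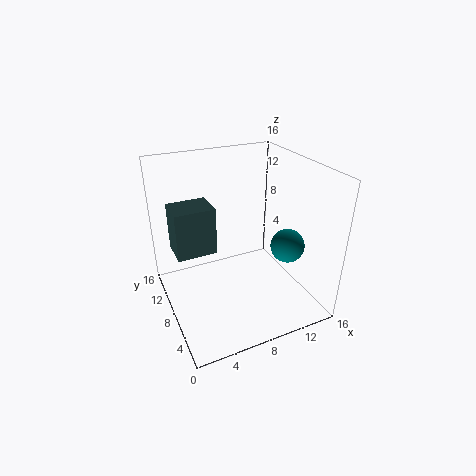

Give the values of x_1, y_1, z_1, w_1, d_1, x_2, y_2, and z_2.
x_1 = 2; y_1 = 12; z_1 = 4; w_1 = 5; d_1 = 4; x_2 = 14; y_2 = 7; z_2 = 6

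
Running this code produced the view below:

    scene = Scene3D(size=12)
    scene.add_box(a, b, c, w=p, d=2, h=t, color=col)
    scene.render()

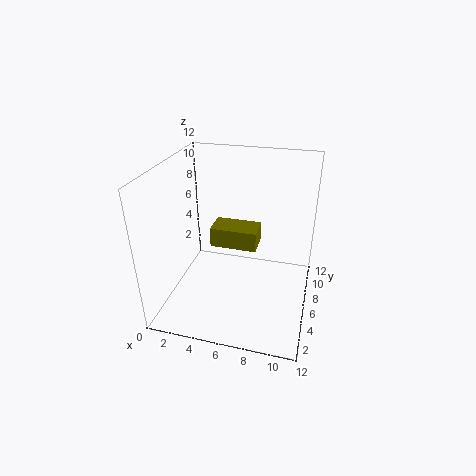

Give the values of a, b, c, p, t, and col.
a = 4.5, b = 3.5, c = 6.5, p = 3.5, t = 1.5, col = 'olive'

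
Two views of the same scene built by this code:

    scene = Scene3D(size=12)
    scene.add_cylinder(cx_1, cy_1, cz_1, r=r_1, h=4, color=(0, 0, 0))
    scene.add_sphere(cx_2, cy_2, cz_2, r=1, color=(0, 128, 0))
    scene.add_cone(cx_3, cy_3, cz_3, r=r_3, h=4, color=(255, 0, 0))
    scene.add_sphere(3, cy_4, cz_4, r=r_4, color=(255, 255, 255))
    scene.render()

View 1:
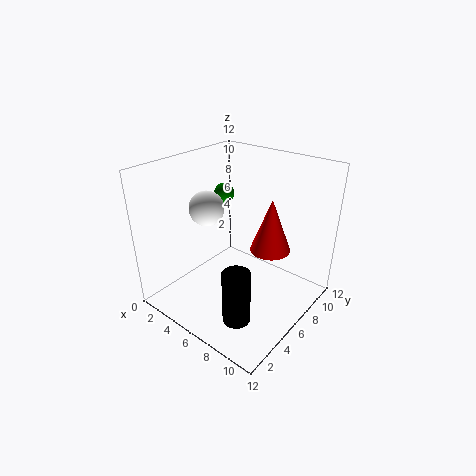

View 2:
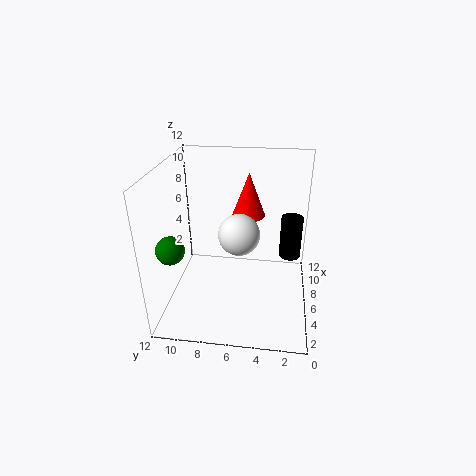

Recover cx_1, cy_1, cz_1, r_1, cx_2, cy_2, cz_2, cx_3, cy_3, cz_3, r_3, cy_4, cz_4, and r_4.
cx_1 = 9.5; cy_1 = 1.5; cz_1 = 2.5; r_1 = 1; cx_2 = 1; cy_2 = 10; cz_2 = 7.5; cx_3 = 9.5; cy_3 = 5.5; cz_3 = 6.5; r_3 = 1.5; cy_4 = 5.5; cz_4 = 8; r_4 = 1.5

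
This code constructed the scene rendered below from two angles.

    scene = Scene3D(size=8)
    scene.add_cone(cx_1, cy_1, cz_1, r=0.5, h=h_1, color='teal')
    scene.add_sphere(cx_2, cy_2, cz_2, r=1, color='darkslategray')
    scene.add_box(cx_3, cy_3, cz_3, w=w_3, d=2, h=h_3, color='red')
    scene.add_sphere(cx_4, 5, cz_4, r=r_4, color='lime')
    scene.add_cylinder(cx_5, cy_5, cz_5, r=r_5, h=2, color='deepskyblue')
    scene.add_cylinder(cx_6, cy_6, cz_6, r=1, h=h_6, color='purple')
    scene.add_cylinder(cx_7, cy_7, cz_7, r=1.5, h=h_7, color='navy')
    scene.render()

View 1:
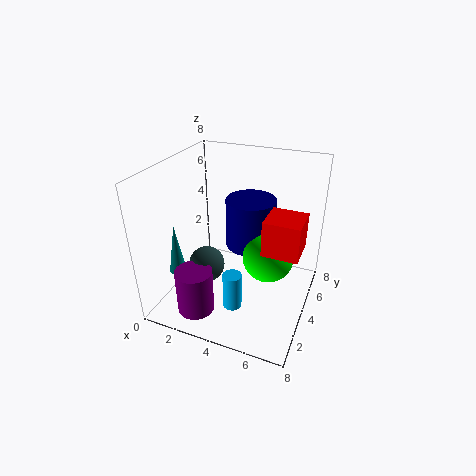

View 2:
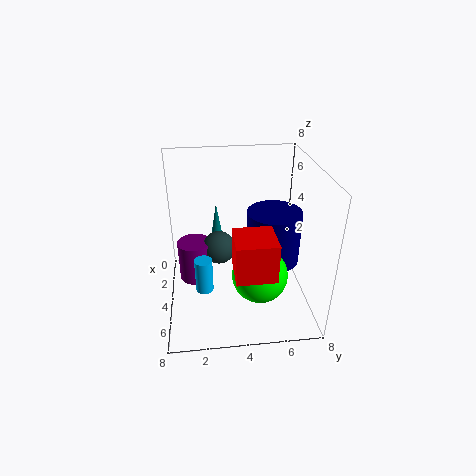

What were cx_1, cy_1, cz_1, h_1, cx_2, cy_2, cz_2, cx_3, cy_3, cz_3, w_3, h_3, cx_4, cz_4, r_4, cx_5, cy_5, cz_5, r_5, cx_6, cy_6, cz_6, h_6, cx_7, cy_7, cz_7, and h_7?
cx_1 = 0.5
cy_1 = 3
cz_1 = 1.5
h_1 = 3
cx_2 = 2.5
cy_2 = 3
cz_2 = 2.5
cx_3 = 5.5
cy_3 = 3.5
cz_3 = 3.5
w_3 = 2
h_3 = 2
cx_4 = 5.5
cz_4 = 2.5
r_4 = 1.5
cx_5 = 4.5
cy_5 = 2
cz_5 = 1
r_5 = 0.5
cx_6 = 2.5
cy_6 = 1.5
cz_6 = 0.5
h_6 = 2.5
cx_7 = 4
cy_7 = 6
cz_7 = 2.5
h_7 = 3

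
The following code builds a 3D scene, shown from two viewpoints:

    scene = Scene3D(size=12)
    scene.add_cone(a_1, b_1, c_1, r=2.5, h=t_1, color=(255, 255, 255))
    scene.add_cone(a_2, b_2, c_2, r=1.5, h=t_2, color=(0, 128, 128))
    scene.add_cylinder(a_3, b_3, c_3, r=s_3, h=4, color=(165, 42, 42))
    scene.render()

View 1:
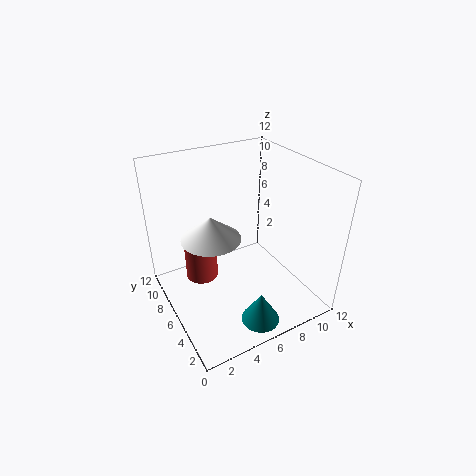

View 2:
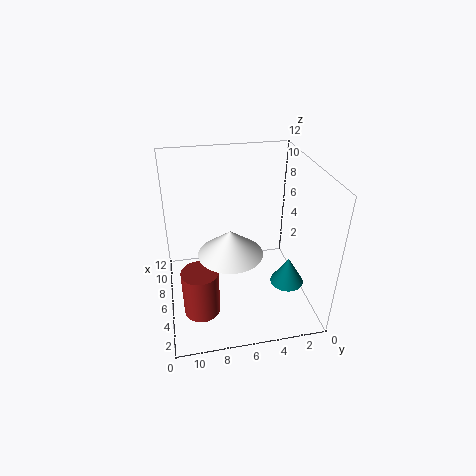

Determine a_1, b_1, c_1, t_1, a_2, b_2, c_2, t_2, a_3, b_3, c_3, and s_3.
a_1 = 4
b_1 = 7
c_1 = 6
t_1 = 2
a_2 = 5.5
b_2 = 1.5
c_2 = 1
t_2 = 2.5
a_3 = 4
b_3 = 9.5
c_3 = 0.5
s_3 = 1.5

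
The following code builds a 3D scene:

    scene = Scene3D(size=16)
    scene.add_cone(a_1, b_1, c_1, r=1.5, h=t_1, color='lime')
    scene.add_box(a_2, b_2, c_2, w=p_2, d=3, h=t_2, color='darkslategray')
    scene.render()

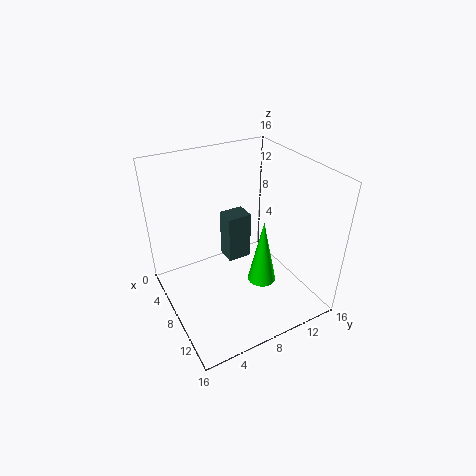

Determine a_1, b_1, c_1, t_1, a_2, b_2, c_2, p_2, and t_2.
a_1 = 11.5, b_1 = 9, c_1 = 4.5, t_1 = 7, a_2 = 2.5, b_2 = 8.5, c_2 = 2.5, p_2 = 2.5, t_2 = 6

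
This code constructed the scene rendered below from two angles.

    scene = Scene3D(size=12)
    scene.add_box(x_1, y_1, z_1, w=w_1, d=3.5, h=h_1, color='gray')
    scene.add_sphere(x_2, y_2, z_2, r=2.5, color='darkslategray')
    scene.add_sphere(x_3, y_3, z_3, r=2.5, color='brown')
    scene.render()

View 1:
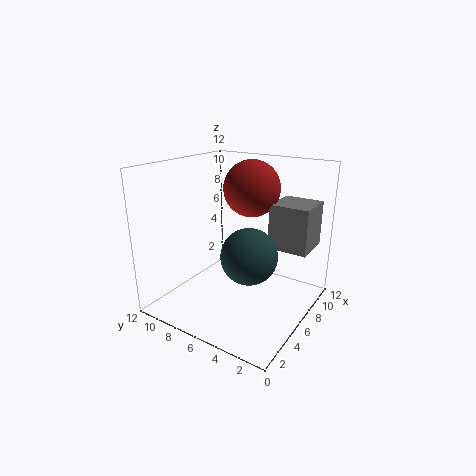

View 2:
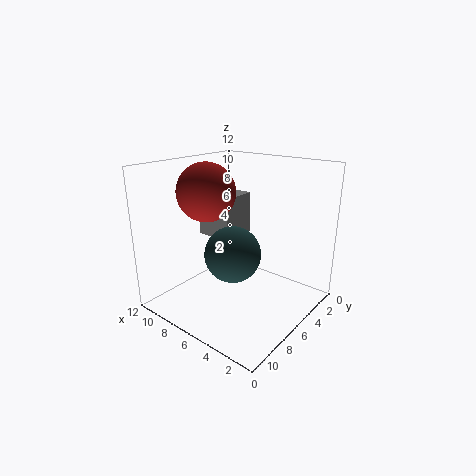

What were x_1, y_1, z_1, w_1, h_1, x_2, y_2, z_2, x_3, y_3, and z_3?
x_1 = 8.5; y_1 = 1; z_1 = 4.5; w_1 = 3.5; h_1 = 4; x_2 = 7; y_2 = 5.5; z_2 = 4; x_3 = 9; y_3 = 6.5; z_3 = 9.5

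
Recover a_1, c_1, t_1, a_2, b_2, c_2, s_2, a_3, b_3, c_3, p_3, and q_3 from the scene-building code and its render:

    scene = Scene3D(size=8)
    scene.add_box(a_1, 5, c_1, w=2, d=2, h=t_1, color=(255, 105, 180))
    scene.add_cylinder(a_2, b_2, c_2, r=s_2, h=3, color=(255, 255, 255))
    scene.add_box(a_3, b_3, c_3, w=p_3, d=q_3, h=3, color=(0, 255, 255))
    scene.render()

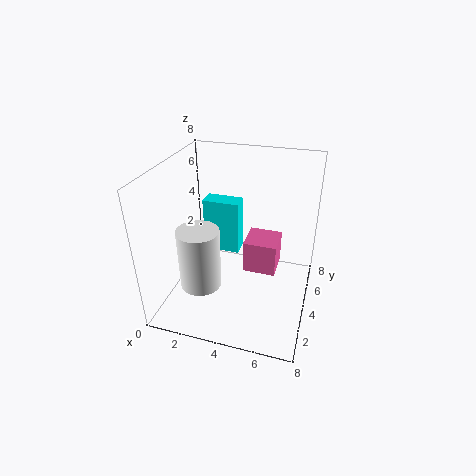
a_1 = 4, c_1 = 1, t_1 = 2, a_2 = 3, b_2 = 1, c_2 = 3, s_2 = 1, a_3 = 2, b_3 = 4, c_3 = 3, p_3 = 2, q_3 = 1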